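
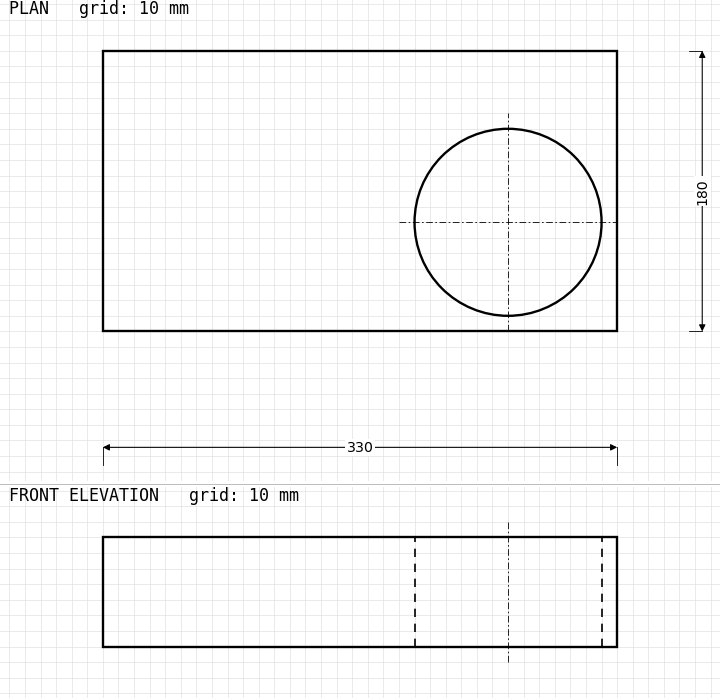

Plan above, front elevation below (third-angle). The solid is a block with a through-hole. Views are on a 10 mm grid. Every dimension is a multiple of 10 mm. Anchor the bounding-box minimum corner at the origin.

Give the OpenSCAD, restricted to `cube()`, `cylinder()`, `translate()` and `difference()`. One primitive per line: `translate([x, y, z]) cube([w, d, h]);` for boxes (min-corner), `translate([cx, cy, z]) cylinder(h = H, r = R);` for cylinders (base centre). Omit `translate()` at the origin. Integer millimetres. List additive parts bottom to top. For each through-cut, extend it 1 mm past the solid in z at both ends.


difference() {
  cube([330, 180, 70]);
  translate([260, 70, -1]) cylinder(h = 72, r = 60);
}


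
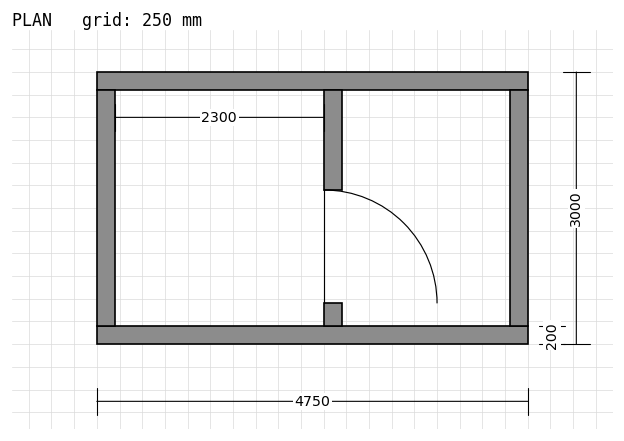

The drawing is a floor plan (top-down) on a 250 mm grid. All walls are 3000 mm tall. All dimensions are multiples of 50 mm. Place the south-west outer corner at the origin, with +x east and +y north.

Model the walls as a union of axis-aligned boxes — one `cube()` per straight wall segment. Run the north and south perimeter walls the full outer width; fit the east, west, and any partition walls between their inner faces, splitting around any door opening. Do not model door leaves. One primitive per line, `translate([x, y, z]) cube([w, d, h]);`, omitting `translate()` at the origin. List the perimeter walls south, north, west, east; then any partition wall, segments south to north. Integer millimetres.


cube([4750, 200, 3000]);
translate([0, 2800, 0]) cube([4750, 200, 3000]);
translate([0, 200, 0]) cube([200, 2600, 3000]);
translate([4550, 200, 0]) cube([200, 2600, 3000]);
translate([2500, 200, 0]) cube([200, 250, 3000]);
translate([2500, 1700, 0]) cube([200, 1100, 3000]);


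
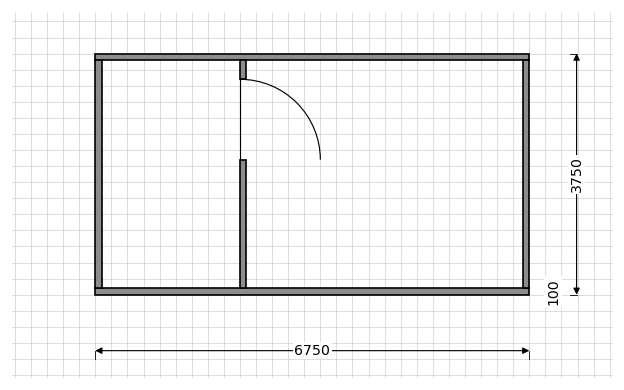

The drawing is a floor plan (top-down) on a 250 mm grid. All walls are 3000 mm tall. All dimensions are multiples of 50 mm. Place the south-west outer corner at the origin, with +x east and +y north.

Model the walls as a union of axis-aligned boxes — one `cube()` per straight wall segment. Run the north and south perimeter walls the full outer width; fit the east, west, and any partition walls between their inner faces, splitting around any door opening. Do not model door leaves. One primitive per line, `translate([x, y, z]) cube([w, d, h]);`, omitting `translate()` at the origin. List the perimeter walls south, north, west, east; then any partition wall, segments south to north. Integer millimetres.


cube([6750, 100, 3000]);
translate([0, 3650, 0]) cube([6750, 100, 3000]);
translate([0, 100, 0]) cube([100, 3550, 3000]);
translate([6650, 100, 0]) cube([100, 3550, 3000]);
translate([2250, 100, 0]) cube([100, 2000, 3000]);
translate([2250, 3350, 0]) cube([100, 300, 3000]);


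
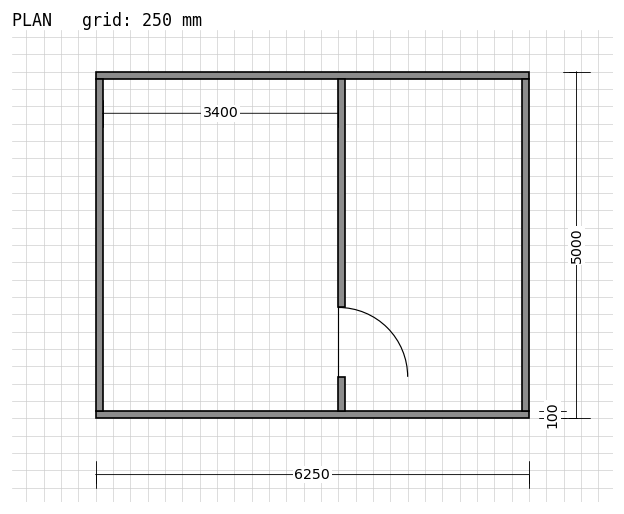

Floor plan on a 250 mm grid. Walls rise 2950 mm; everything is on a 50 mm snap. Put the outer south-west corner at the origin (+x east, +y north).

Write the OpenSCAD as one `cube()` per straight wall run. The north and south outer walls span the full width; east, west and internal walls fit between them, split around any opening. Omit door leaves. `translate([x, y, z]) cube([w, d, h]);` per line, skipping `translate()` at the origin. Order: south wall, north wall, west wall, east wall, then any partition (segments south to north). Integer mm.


cube([6250, 100, 2950]);
translate([0, 4900, 0]) cube([6250, 100, 2950]);
translate([0, 100, 0]) cube([100, 4800, 2950]);
translate([6150, 100, 0]) cube([100, 4800, 2950]);
translate([3500, 100, 0]) cube([100, 500, 2950]);
translate([3500, 1600, 0]) cube([100, 3300, 2950]);


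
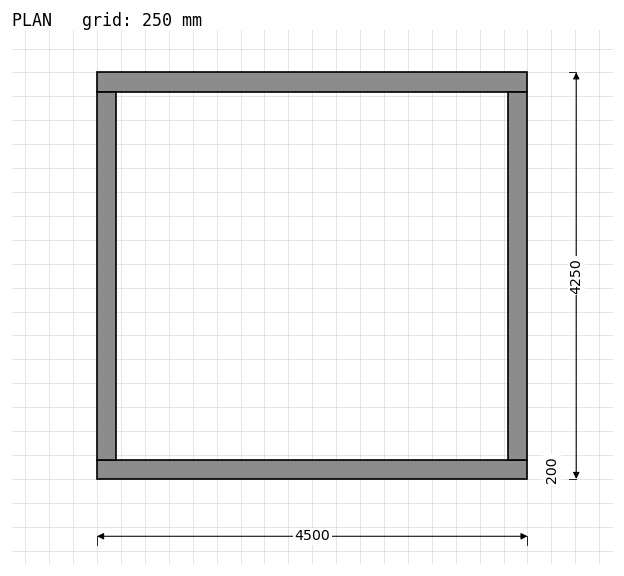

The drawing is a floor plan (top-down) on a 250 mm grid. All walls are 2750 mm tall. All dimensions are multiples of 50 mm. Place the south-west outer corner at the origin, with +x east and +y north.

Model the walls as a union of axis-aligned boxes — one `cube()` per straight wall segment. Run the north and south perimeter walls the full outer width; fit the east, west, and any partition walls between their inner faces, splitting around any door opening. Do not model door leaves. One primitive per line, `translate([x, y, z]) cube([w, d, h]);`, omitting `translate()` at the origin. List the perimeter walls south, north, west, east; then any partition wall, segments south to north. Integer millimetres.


cube([4500, 200, 2750]);
translate([0, 4050, 0]) cube([4500, 200, 2750]);
translate([0, 200, 0]) cube([200, 3850, 2750]);
translate([4300, 200, 0]) cube([200, 3850, 2750]);


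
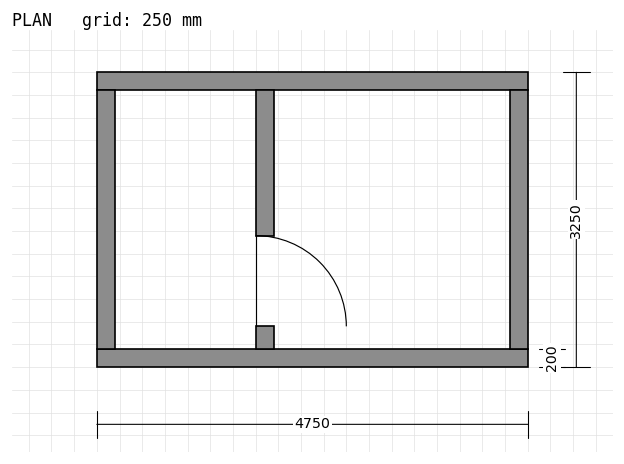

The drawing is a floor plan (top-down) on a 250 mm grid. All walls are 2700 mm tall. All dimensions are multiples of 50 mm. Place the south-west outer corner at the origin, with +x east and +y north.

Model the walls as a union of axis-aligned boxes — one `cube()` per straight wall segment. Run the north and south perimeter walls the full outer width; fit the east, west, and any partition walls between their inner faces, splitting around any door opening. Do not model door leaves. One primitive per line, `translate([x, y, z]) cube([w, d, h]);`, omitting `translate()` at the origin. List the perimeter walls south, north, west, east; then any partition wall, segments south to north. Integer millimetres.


cube([4750, 200, 2700]);
translate([0, 3050, 0]) cube([4750, 200, 2700]);
translate([0, 200, 0]) cube([200, 2850, 2700]);
translate([4550, 200, 0]) cube([200, 2850, 2700]);
translate([1750, 200, 0]) cube([200, 250, 2700]);
translate([1750, 1450, 0]) cube([200, 1600, 2700]);


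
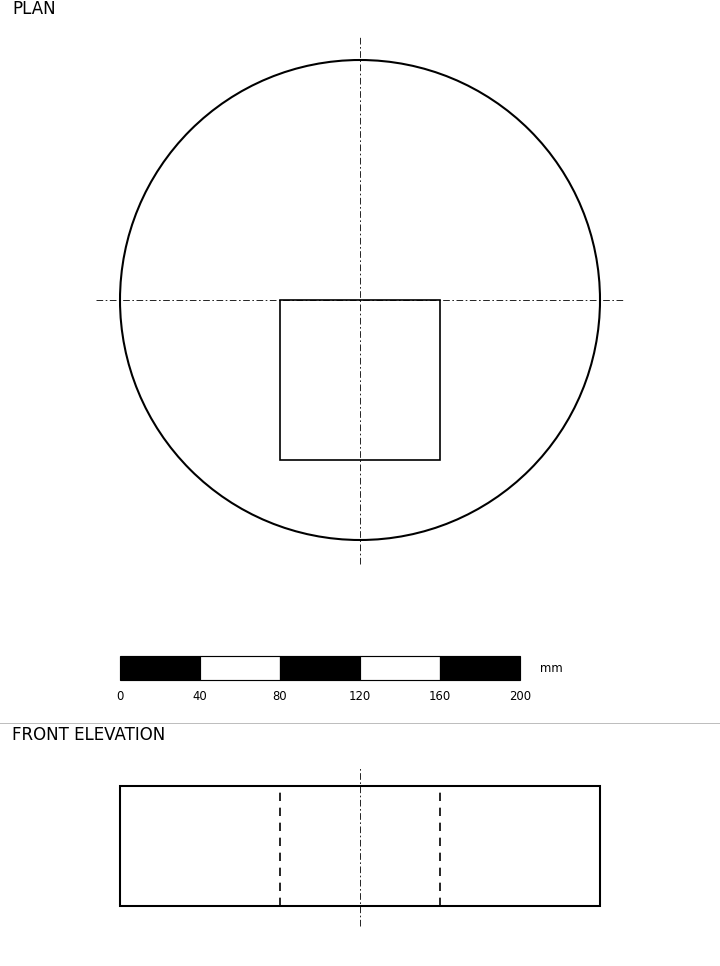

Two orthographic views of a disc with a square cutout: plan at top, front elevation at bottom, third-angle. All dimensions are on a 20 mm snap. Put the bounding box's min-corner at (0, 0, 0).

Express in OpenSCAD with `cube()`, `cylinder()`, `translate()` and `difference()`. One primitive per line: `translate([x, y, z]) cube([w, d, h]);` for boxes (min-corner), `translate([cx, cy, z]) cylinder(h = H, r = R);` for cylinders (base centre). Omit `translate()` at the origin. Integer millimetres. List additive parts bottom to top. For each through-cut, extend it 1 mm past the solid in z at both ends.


difference() {
  translate([120, 120, 0]) cylinder(h = 60, r = 120);
  translate([80, 40, -1]) cube([80, 80, 62]);
}


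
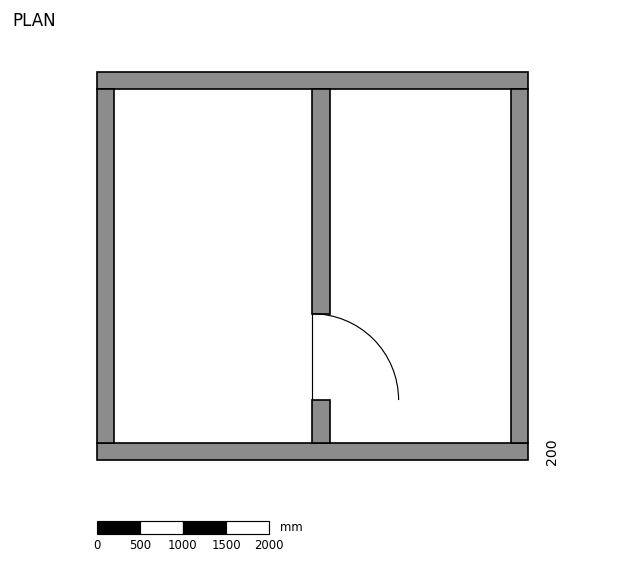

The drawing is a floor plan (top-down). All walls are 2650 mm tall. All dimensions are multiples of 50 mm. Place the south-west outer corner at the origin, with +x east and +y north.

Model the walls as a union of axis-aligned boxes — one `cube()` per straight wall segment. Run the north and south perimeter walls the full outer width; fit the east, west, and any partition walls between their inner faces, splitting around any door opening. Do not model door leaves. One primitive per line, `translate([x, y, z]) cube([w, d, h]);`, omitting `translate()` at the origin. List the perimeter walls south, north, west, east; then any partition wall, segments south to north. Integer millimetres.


cube([5000, 200, 2650]);
translate([0, 4300, 0]) cube([5000, 200, 2650]);
translate([0, 200, 0]) cube([200, 4100, 2650]);
translate([4800, 200, 0]) cube([200, 4100, 2650]);
translate([2500, 200, 0]) cube([200, 500, 2650]);
translate([2500, 1700, 0]) cube([200, 2600, 2650]);


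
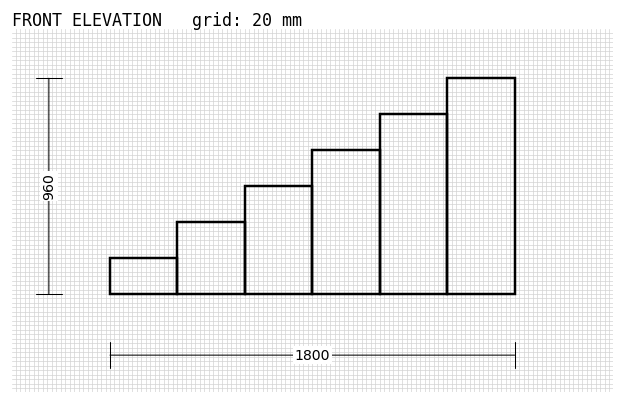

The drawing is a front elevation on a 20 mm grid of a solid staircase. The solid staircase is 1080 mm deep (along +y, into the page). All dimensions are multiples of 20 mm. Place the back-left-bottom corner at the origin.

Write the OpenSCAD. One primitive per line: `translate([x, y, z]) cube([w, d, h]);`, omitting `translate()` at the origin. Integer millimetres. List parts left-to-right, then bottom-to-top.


cube([300, 1080, 160]);
translate([300, 0, 0]) cube([300, 1080, 320]);
translate([600, 0, 0]) cube([300, 1080, 480]);
translate([900, 0, 0]) cube([300, 1080, 640]);
translate([1200, 0, 0]) cube([300, 1080, 800]);
translate([1500, 0, 0]) cube([300, 1080, 960]);


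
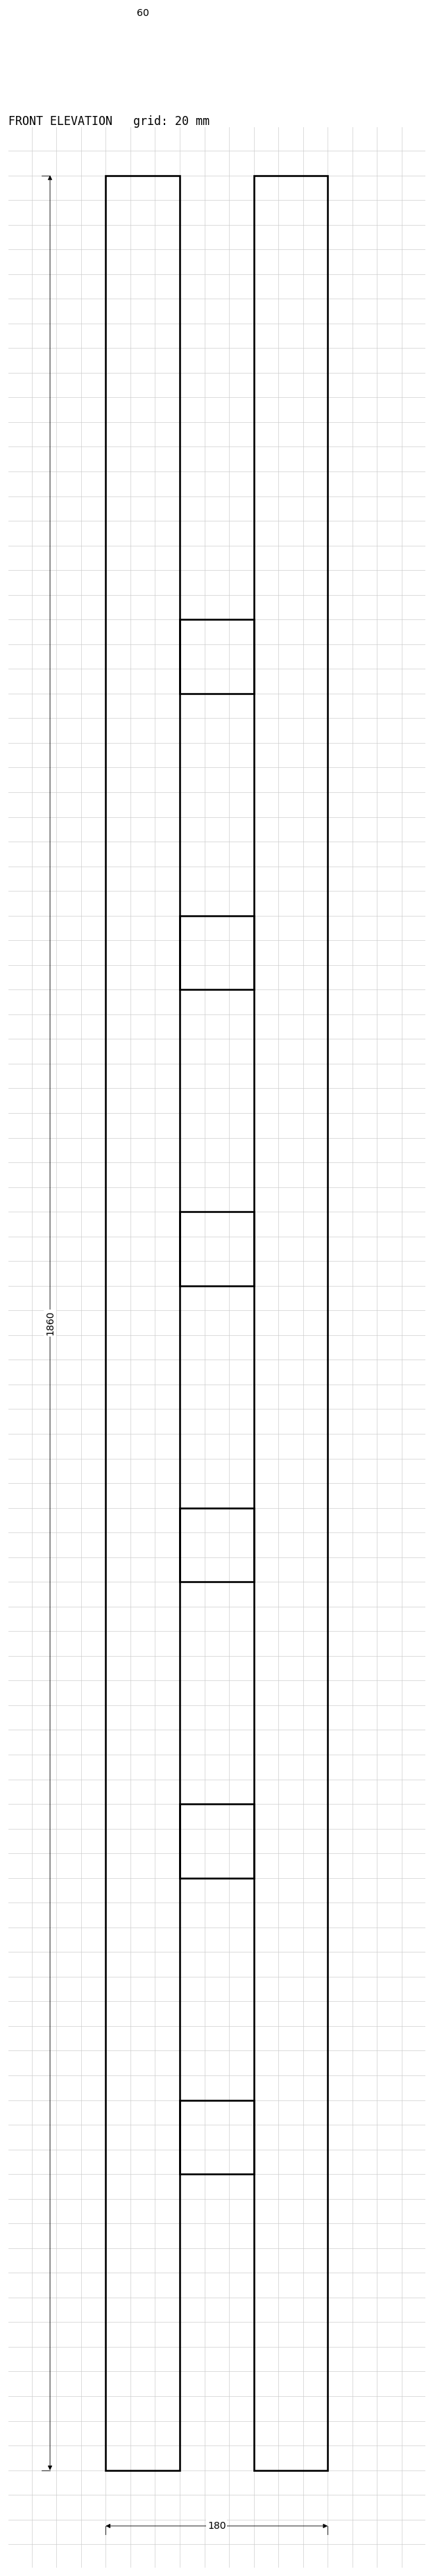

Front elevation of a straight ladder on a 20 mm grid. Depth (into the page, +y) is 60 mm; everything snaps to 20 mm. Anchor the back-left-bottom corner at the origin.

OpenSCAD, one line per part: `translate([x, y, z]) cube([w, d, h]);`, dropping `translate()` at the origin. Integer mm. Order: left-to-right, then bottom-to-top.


cube([60, 60, 1860]);
translate([60, 0, 240]) cube([60, 60, 60]);
translate([60, 0, 480]) cube([60, 60, 60]);
translate([60, 0, 720]) cube([60, 60, 60]);
translate([60, 0, 960]) cube([60, 60, 60]);
translate([60, 0, 1200]) cube([60, 60, 60]);
translate([60, 0, 1440]) cube([60, 60, 60]);
translate([120, 0, 0]) cube([60, 60, 1860]);


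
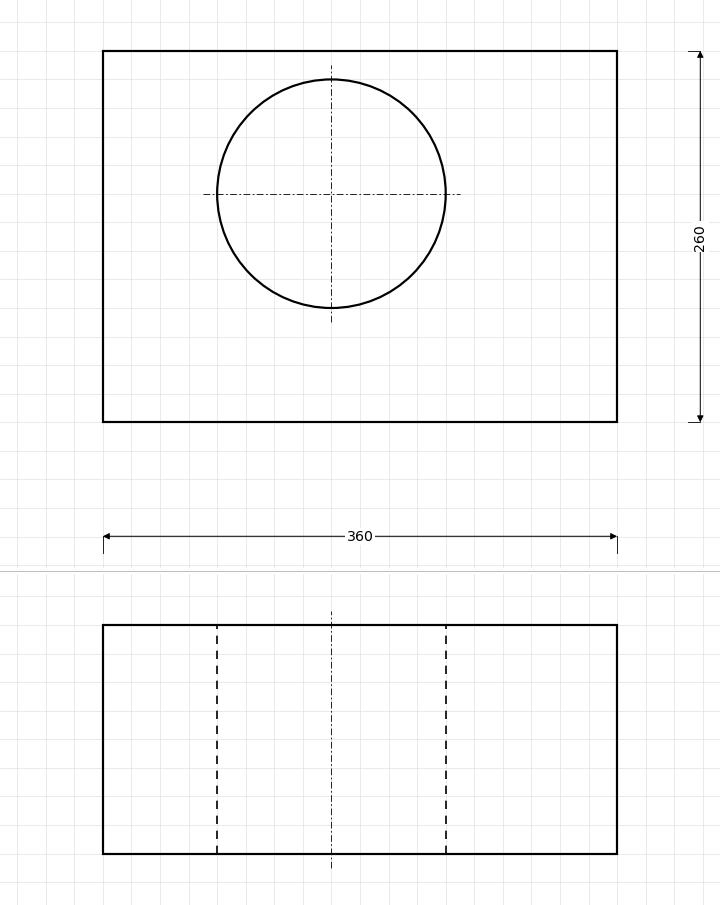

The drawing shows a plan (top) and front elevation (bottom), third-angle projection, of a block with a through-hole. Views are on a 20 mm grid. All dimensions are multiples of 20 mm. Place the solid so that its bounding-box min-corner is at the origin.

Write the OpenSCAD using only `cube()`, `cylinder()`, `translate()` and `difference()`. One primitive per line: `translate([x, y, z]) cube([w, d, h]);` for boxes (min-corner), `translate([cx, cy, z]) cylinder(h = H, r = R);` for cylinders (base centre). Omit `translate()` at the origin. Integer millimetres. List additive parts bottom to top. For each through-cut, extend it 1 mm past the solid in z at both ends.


difference() {
  cube([360, 260, 160]);
  translate([160, 160, -1]) cylinder(h = 162, r = 80);
}


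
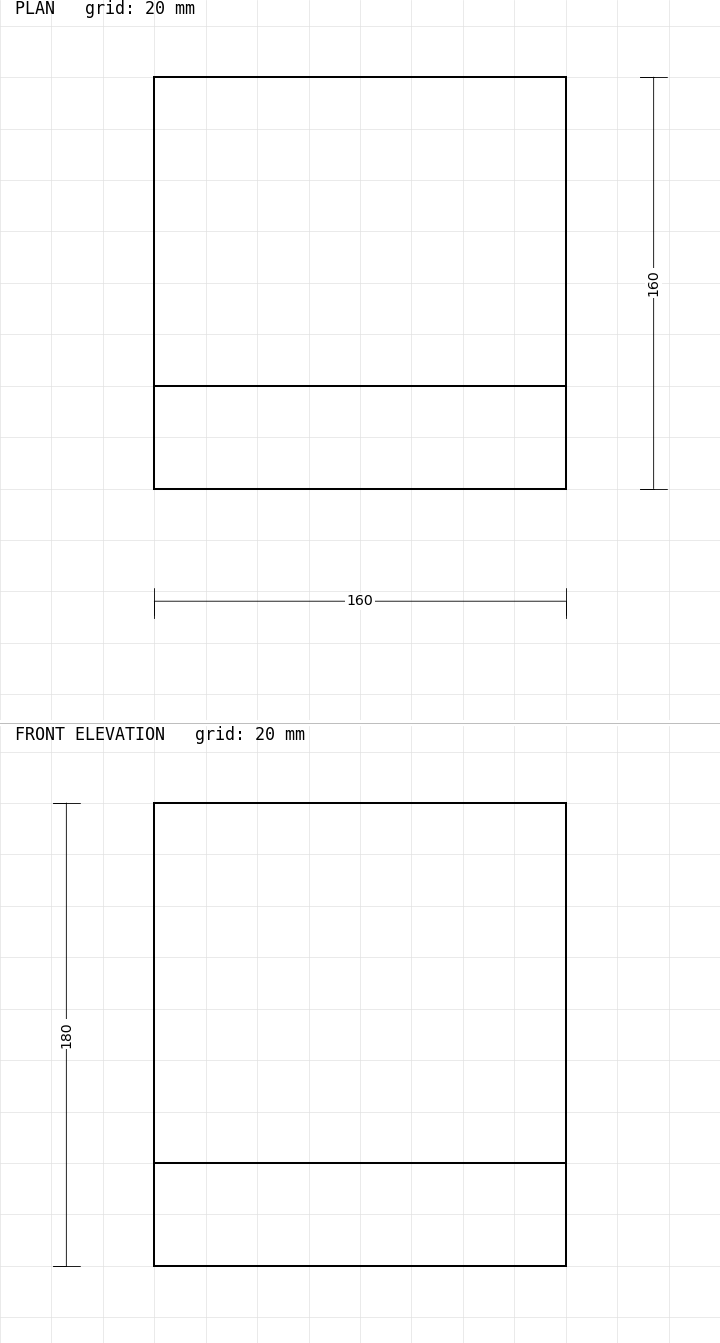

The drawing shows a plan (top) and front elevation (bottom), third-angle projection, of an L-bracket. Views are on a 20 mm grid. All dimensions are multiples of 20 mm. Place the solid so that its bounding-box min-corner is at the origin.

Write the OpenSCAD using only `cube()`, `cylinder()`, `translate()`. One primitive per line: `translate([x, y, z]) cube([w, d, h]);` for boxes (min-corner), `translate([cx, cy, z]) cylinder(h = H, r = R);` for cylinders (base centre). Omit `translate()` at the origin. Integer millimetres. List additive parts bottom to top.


cube([160, 160, 40]);
translate([0, 0, 40]) cube([160, 40, 140]);


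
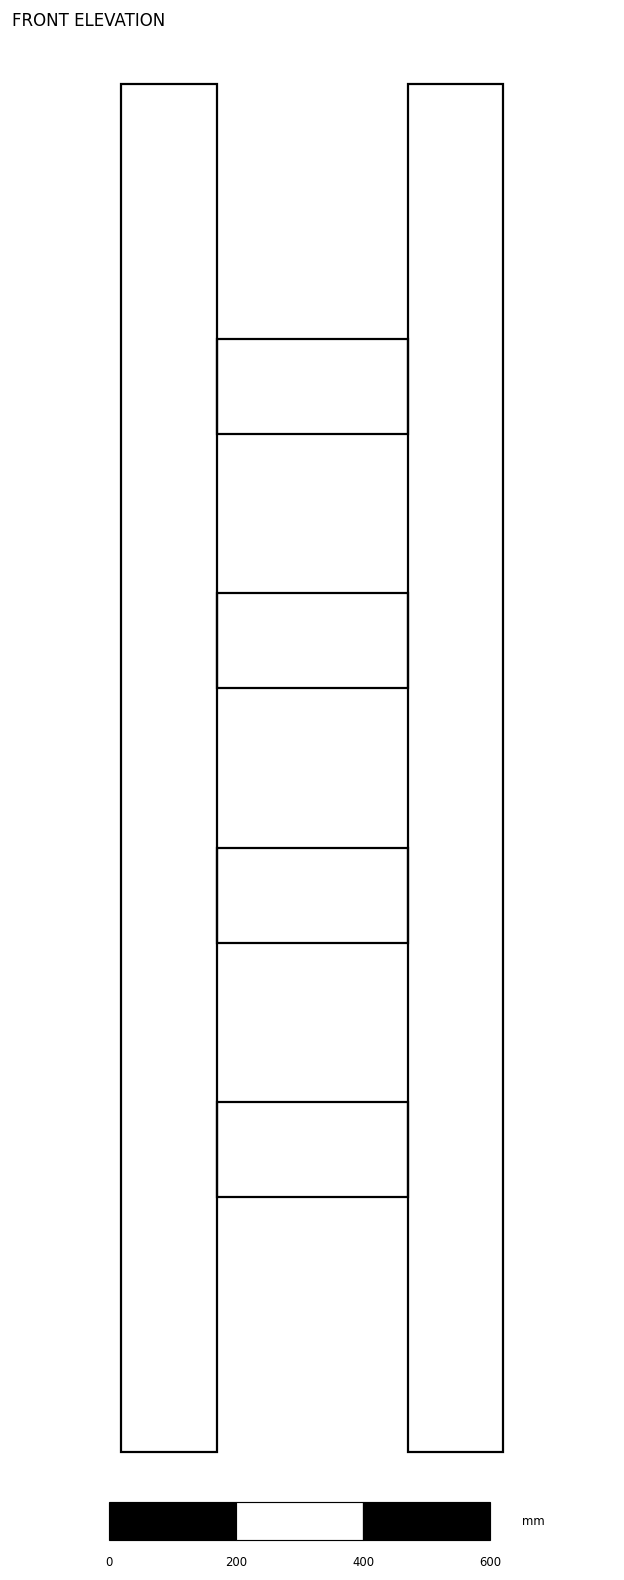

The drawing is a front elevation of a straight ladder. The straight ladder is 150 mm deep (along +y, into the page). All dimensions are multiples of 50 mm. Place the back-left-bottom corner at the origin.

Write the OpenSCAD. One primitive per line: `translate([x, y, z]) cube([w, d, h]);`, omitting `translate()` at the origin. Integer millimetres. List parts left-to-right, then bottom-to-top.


cube([150, 150, 2150]);
translate([150, 0, 400]) cube([300, 150, 150]);
translate([150, 0, 800]) cube([300, 150, 150]);
translate([150, 0, 1200]) cube([300, 150, 150]);
translate([150, 0, 1600]) cube([300, 150, 150]);
translate([450, 0, 0]) cube([150, 150, 2150]);


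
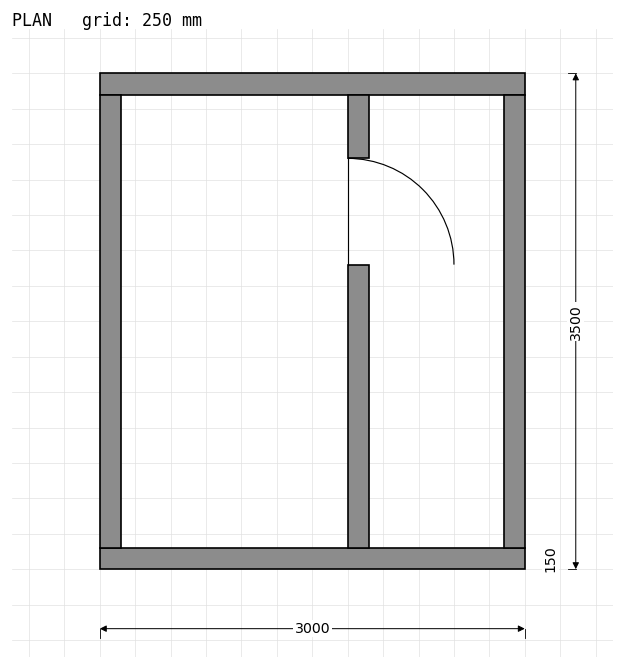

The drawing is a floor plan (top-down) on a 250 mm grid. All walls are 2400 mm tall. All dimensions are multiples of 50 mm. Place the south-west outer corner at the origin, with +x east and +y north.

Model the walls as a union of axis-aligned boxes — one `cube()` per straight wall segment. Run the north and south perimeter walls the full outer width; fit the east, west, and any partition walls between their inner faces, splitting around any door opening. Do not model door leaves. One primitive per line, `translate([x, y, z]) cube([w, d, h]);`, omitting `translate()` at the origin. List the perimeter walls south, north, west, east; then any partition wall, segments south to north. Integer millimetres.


cube([3000, 150, 2400]);
translate([0, 3350, 0]) cube([3000, 150, 2400]);
translate([0, 150, 0]) cube([150, 3200, 2400]);
translate([2850, 150, 0]) cube([150, 3200, 2400]);
translate([1750, 150, 0]) cube([150, 2000, 2400]);
translate([1750, 2900, 0]) cube([150, 450, 2400]);


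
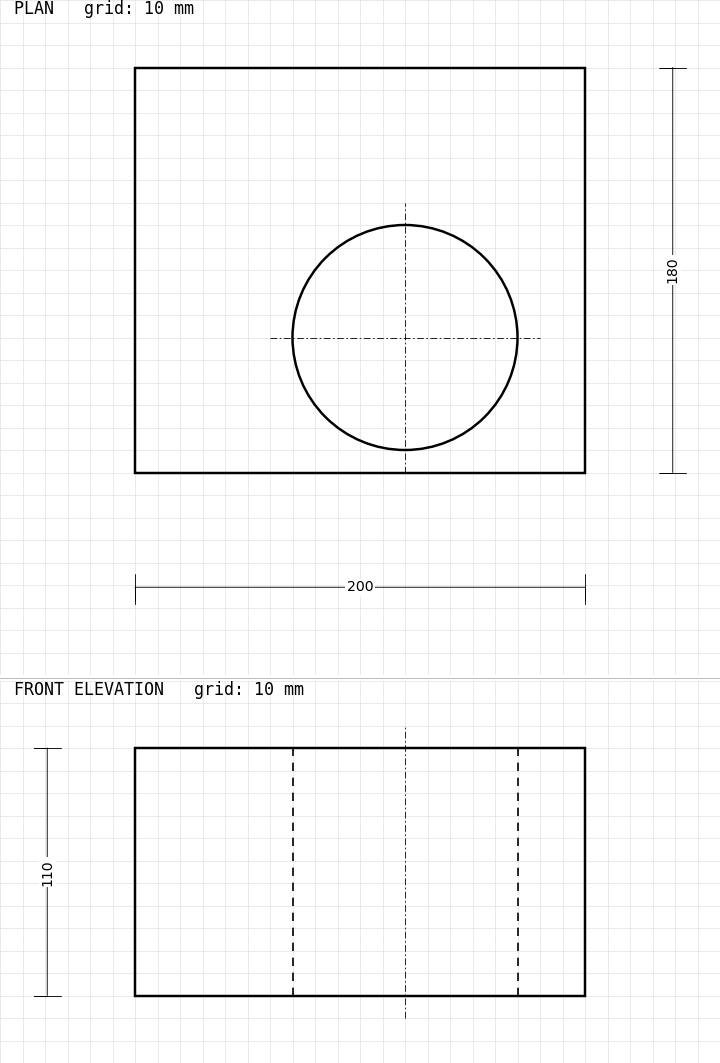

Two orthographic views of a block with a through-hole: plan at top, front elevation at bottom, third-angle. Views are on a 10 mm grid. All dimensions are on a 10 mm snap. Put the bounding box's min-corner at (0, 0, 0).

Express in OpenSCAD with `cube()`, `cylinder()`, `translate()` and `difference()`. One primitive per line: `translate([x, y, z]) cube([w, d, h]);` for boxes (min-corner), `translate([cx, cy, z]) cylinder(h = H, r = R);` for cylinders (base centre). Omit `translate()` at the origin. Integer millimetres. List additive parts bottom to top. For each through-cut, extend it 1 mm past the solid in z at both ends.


difference() {
  cube([200, 180, 110]);
  translate([120, 60, -1]) cylinder(h = 112, r = 50);
}


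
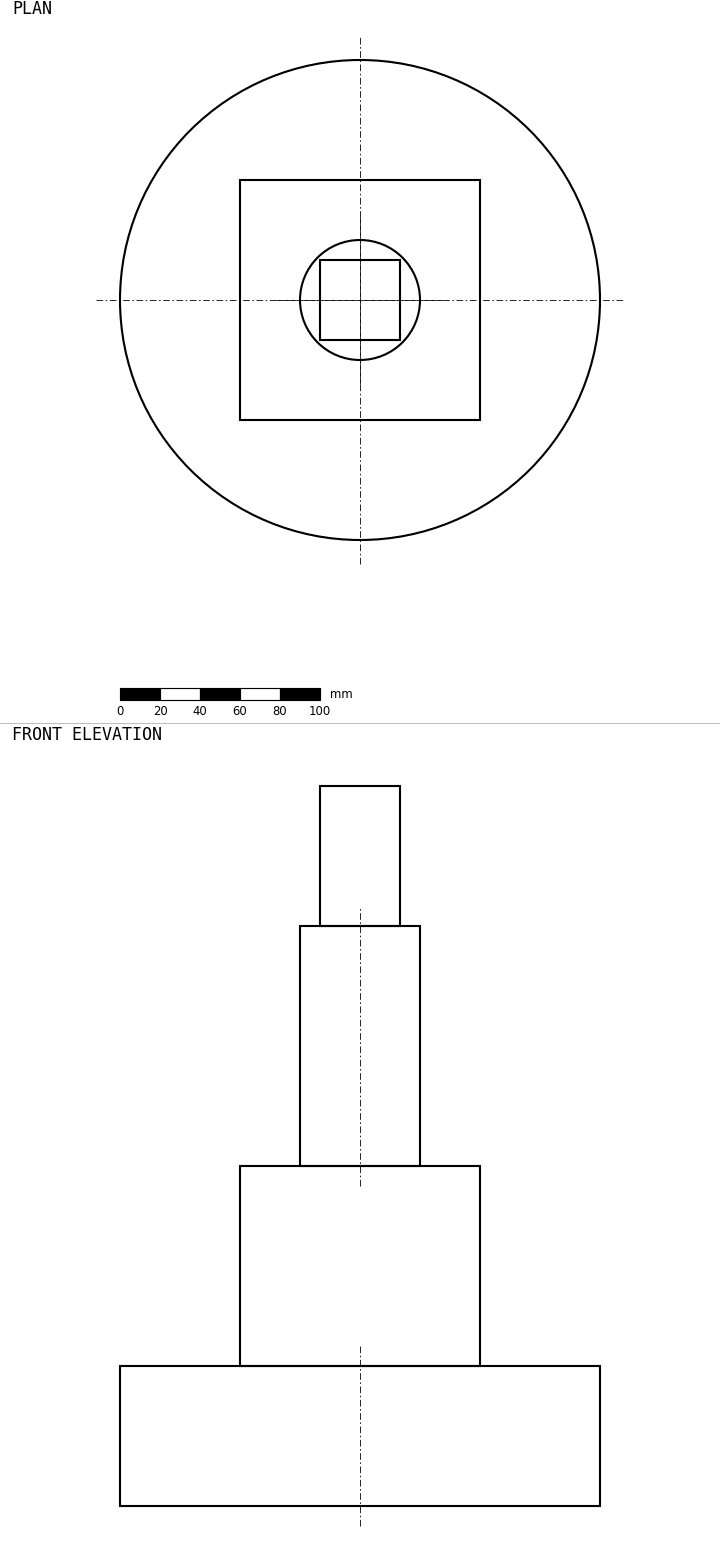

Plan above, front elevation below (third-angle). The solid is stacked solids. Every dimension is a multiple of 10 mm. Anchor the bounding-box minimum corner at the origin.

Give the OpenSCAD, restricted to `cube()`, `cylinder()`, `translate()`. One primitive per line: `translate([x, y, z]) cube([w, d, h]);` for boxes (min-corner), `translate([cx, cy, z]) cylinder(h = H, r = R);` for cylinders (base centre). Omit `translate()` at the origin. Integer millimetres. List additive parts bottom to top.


translate([120, 120, 0]) cylinder(h = 70, r = 120);
translate([60, 60, 70]) cube([120, 120, 100]);
translate([120, 120, 170]) cylinder(h = 120, r = 30);
translate([100, 100, 290]) cube([40, 40, 70]);


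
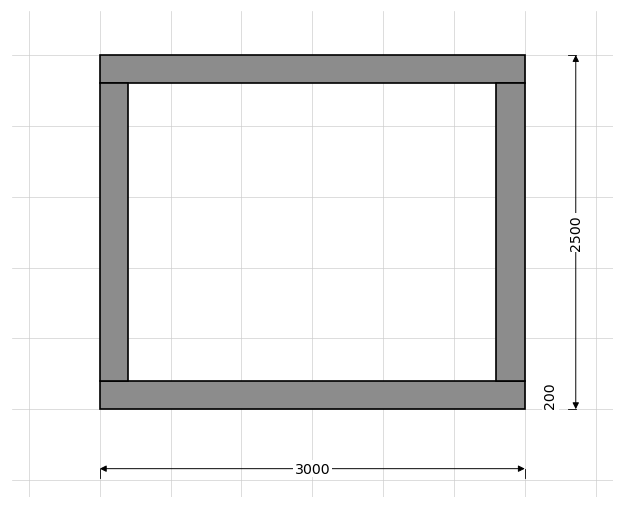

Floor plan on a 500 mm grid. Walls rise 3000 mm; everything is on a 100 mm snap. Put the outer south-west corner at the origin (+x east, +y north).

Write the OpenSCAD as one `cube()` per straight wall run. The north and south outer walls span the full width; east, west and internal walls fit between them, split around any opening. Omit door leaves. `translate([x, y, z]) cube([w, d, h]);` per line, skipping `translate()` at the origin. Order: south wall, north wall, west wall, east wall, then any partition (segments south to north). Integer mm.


cube([3000, 200, 3000]);
translate([0, 2300, 0]) cube([3000, 200, 3000]);
translate([0, 200, 0]) cube([200, 2100, 3000]);
translate([2800, 200, 0]) cube([200, 2100, 3000]);


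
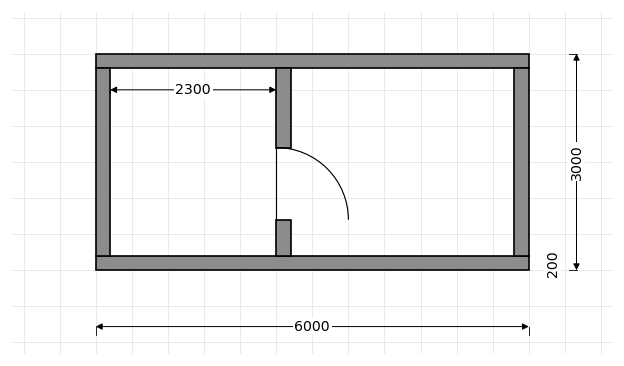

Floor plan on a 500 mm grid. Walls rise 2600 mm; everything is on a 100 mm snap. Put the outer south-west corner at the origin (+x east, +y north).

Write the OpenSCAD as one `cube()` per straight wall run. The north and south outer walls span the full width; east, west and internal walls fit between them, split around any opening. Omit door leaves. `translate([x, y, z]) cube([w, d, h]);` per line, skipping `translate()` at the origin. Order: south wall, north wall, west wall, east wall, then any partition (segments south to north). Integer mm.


cube([6000, 200, 2600]);
translate([0, 2800, 0]) cube([6000, 200, 2600]);
translate([0, 200, 0]) cube([200, 2600, 2600]);
translate([5800, 200, 0]) cube([200, 2600, 2600]);
translate([2500, 200, 0]) cube([200, 500, 2600]);
translate([2500, 1700, 0]) cube([200, 1100, 2600]);


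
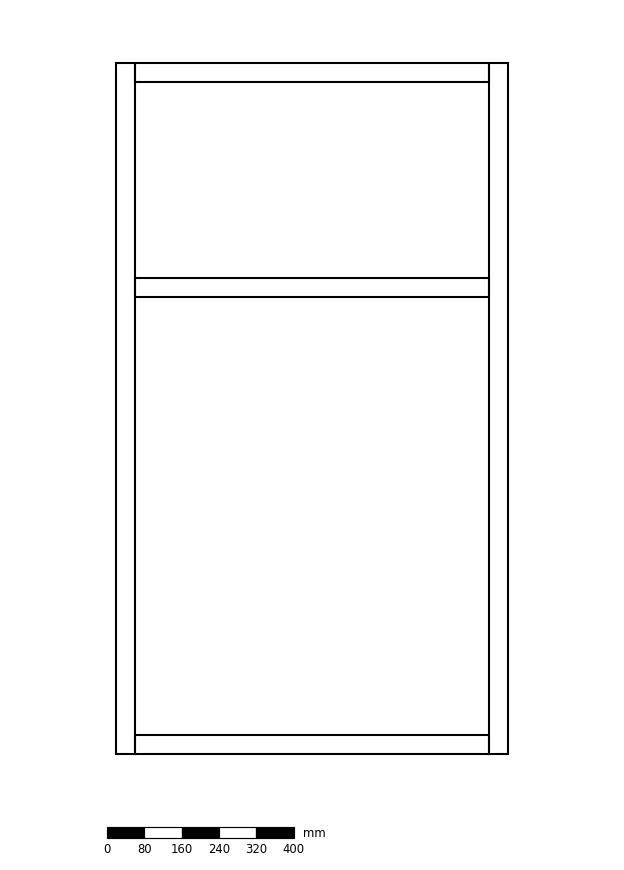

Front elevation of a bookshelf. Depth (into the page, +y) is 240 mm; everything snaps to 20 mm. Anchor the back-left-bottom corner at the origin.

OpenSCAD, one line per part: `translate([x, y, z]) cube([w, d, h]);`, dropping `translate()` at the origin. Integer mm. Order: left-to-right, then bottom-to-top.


cube([40, 240, 1480]);
translate([40, 0, 0]) cube([760, 240, 40]);
translate([40, 0, 980]) cube([760, 240, 40]);
translate([40, 0, 1440]) cube([760, 240, 40]);
translate([800, 0, 0]) cube([40, 240, 1480]);


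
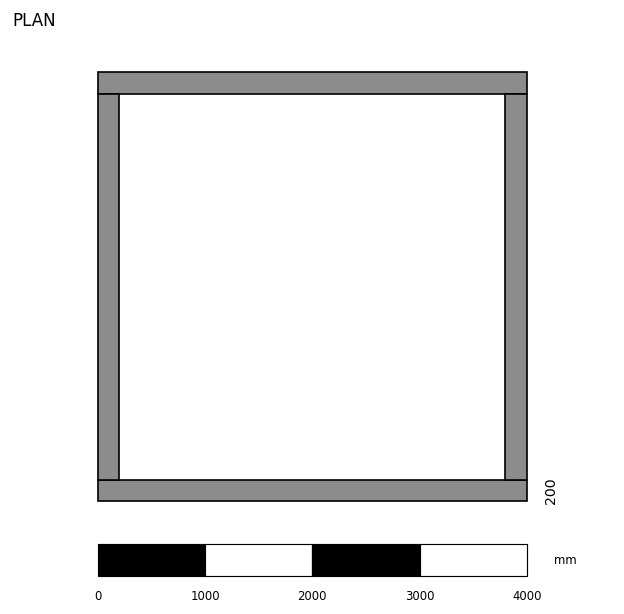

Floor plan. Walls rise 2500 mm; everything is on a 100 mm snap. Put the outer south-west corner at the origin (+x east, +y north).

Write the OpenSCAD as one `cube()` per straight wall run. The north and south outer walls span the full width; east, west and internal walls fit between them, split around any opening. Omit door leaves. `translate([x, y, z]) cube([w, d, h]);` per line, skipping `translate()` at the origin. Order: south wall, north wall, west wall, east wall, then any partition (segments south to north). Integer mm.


cube([4000, 200, 2500]);
translate([0, 3800, 0]) cube([4000, 200, 2500]);
translate([0, 200, 0]) cube([200, 3600, 2500]);
translate([3800, 200, 0]) cube([200, 3600, 2500]);


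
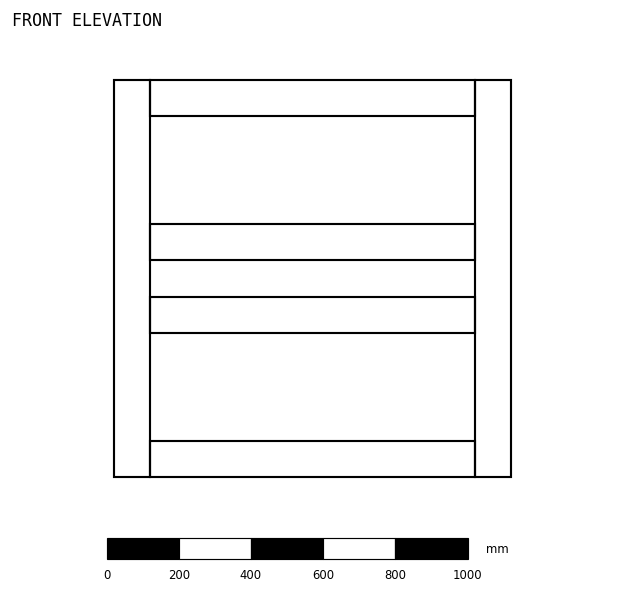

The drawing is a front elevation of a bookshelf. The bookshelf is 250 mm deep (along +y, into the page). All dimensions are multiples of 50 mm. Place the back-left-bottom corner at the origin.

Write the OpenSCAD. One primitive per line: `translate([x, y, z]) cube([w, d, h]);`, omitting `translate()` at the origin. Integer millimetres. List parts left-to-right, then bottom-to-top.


cube([100, 250, 1100]);
translate([100, 0, 0]) cube([900, 250, 100]);
translate([100, 0, 400]) cube([900, 250, 100]);
translate([100, 0, 600]) cube([900, 250, 100]);
translate([100, 0, 1000]) cube([900, 250, 100]);
translate([1000, 0, 0]) cube([100, 250, 1100]);


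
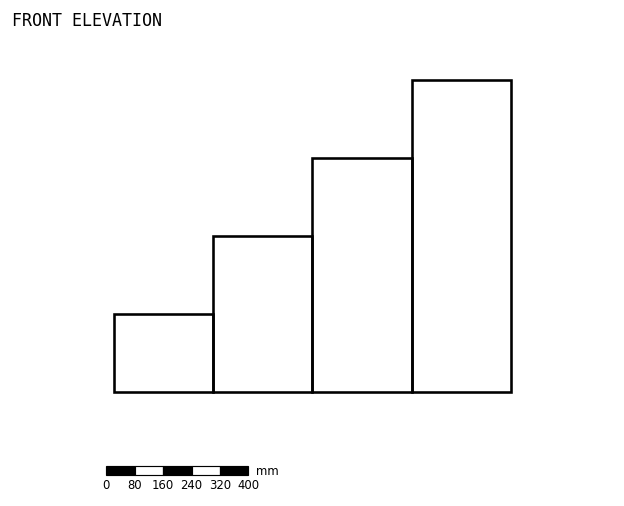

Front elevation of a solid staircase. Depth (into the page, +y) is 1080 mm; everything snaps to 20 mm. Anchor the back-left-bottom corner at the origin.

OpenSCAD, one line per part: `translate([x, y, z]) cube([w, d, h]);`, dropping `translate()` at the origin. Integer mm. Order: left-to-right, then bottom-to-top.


cube([280, 1080, 220]);
translate([280, 0, 0]) cube([280, 1080, 440]);
translate([560, 0, 0]) cube([280, 1080, 660]);
translate([840, 0, 0]) cube([280, 1080, 880]);


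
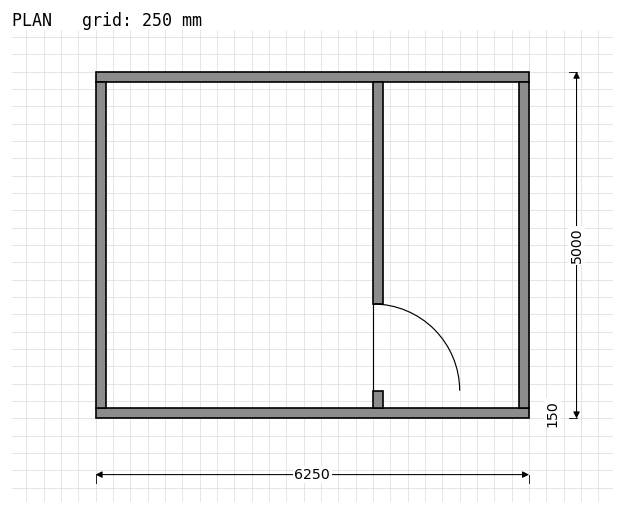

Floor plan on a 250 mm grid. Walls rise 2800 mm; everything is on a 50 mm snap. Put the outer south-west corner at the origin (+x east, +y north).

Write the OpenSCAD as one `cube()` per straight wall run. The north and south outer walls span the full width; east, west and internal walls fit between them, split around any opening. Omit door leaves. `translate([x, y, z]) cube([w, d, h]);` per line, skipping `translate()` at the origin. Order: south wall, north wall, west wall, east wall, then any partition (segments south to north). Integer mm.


cube([6250, 150, 2800]);
translate([0, 4850, 0]) cube([6250, 150, 2800]);
translate([0, 150, 0]) cube([150, 4700, 2800]);
translate([6100, 150, 0]) cube([150, 4700, 2800]);
translate([4000, 150, 0]) cube([150, 250, 2800]);
translate([4000, 1650, 0]) cube([150, 3200, 2800]);


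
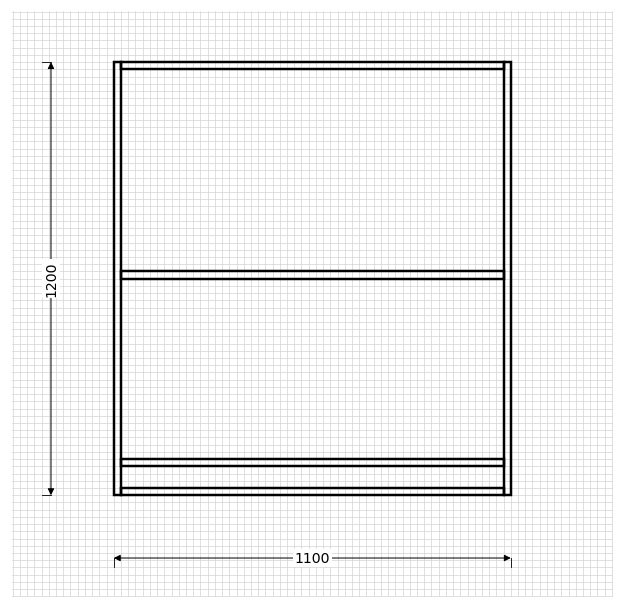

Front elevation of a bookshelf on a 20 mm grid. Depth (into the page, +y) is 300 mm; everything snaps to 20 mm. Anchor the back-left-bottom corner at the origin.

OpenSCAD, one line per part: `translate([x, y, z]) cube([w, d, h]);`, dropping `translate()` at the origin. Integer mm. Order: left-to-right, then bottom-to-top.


cube([20, 300, 1200]);
translate([20, 0, 0]) cube([1060, 300, 20]);
translate([20, 0, 80]) cube([1060, 300, 20]);
translate([20, 0, 600]) cube([1060, 300, 20]);
translate([20, 0, 1180]) cube([1060, 300, 20]);
translate([1080, 0, 0]) cube([20, 300, 1200]);


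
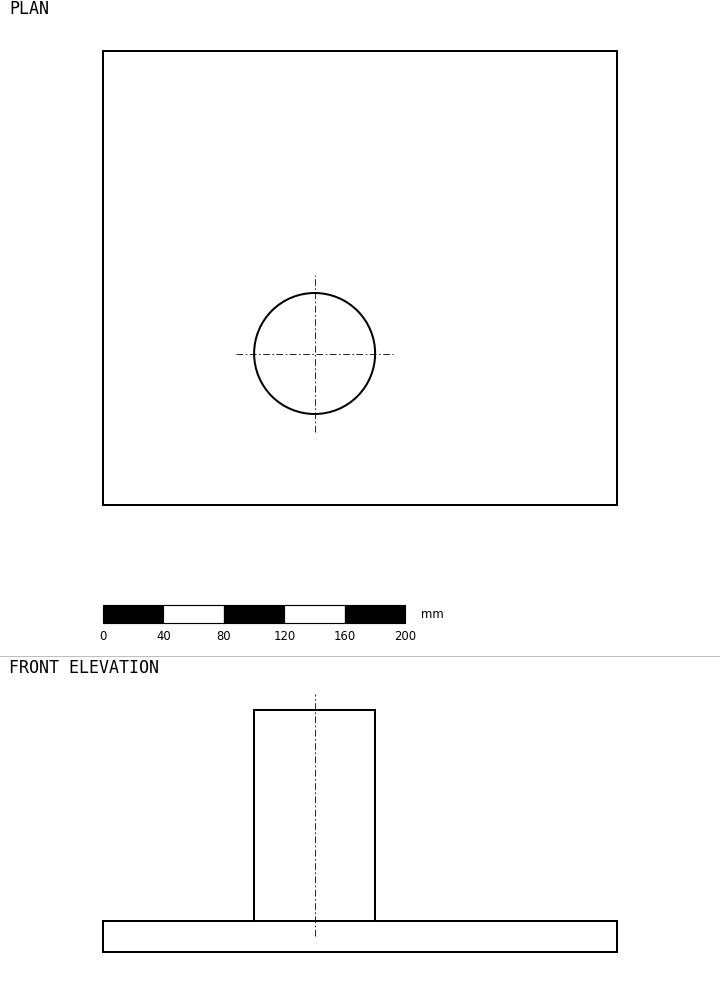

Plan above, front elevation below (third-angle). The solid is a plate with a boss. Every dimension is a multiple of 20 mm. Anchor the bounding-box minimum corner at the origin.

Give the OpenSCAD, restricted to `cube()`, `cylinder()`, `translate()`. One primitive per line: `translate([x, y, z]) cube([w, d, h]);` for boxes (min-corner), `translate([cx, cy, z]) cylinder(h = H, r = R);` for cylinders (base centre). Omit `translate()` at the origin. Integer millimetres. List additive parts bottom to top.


cube([340, 300, 20]);
translate([140, 100, 20]) cylinder(h = 140, r = 40);


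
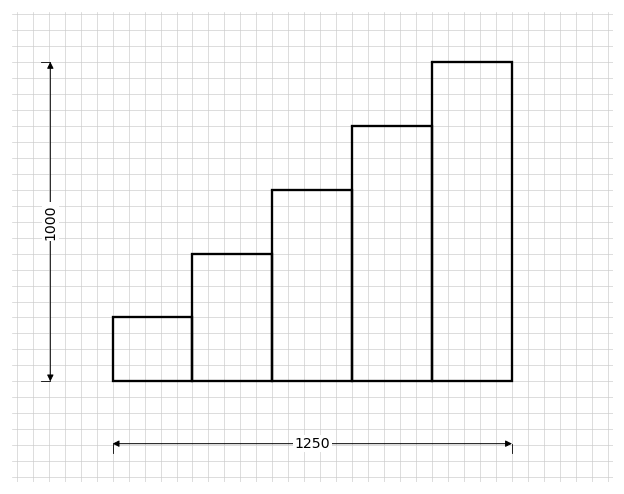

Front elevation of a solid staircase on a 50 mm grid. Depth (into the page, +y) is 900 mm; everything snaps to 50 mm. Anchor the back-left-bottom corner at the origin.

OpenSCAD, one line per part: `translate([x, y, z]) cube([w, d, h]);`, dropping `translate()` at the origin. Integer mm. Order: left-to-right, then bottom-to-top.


cube([250, 900, 200]);
translate([250, 0, 0]) cube([250, 900, 400]);
translate([500, 0, 0]) cube([250, 900, 600]);
translate([750, 0, 0]) cube([250, 900, 800]);
translate([1000, 0, 0]) cube([250, 900, 1000]);


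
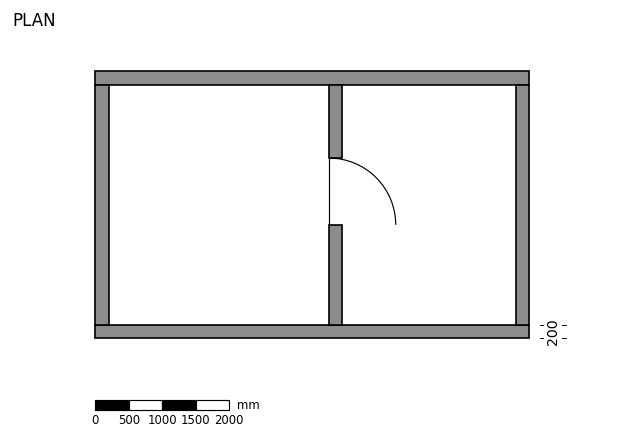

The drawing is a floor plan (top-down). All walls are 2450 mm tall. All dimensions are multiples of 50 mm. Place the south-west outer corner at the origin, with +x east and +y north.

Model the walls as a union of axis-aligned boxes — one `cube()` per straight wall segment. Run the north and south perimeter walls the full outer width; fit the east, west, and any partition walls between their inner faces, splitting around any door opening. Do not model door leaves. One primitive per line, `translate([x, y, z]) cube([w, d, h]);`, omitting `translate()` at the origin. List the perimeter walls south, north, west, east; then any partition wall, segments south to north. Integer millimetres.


cube([6500, 200, 2450]);
translate([0, 3800, 0]) cube([6500, 200, 2450]);
translate([0, 200, 0]) cube([200, 3600, 2450]);
translate([6300, 200, 0]) cube([200, 3600, 2450]);
translate([3500, 200, 0]) cube([200, 1500, 2450]);
translate([3500, 2700, 0]) cube([200, 1100, 2450]);


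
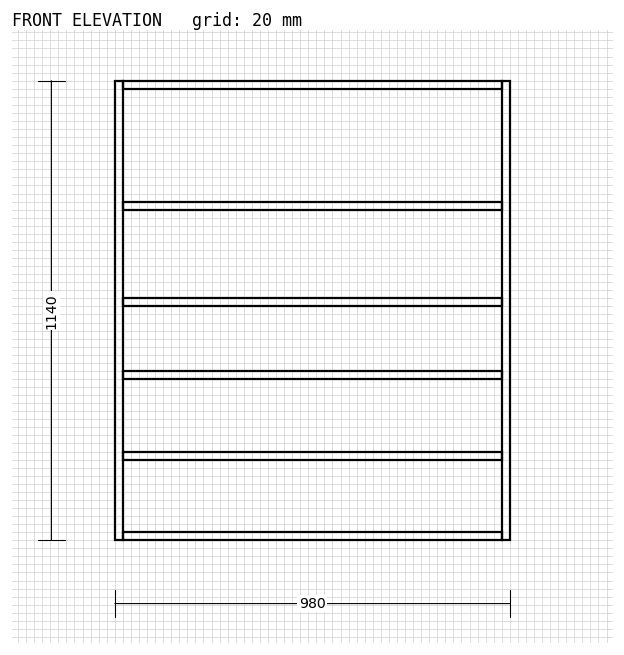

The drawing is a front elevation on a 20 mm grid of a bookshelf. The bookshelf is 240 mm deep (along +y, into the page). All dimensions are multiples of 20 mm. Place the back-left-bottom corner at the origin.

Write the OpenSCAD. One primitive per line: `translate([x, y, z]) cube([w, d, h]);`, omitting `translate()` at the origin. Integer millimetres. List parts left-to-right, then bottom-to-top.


cube([20, 240, 1140]);
translate([20, 0, 0]) cube([940, 240, 20]);
translate([20, 0, 200]) cube([940, 240, 20]);
translate([20, 0, 400]) cube([940, 240, 20]);
translate([20, 0, 580]) cube([940, 240, 20]);
translate([20, 0, 820]) cube([940, 240, 20]);
translate([20, 0, 1120]) cube([940, 240, 20]);
translate([960, 0, 0]) cube([20, 240, 1140]);


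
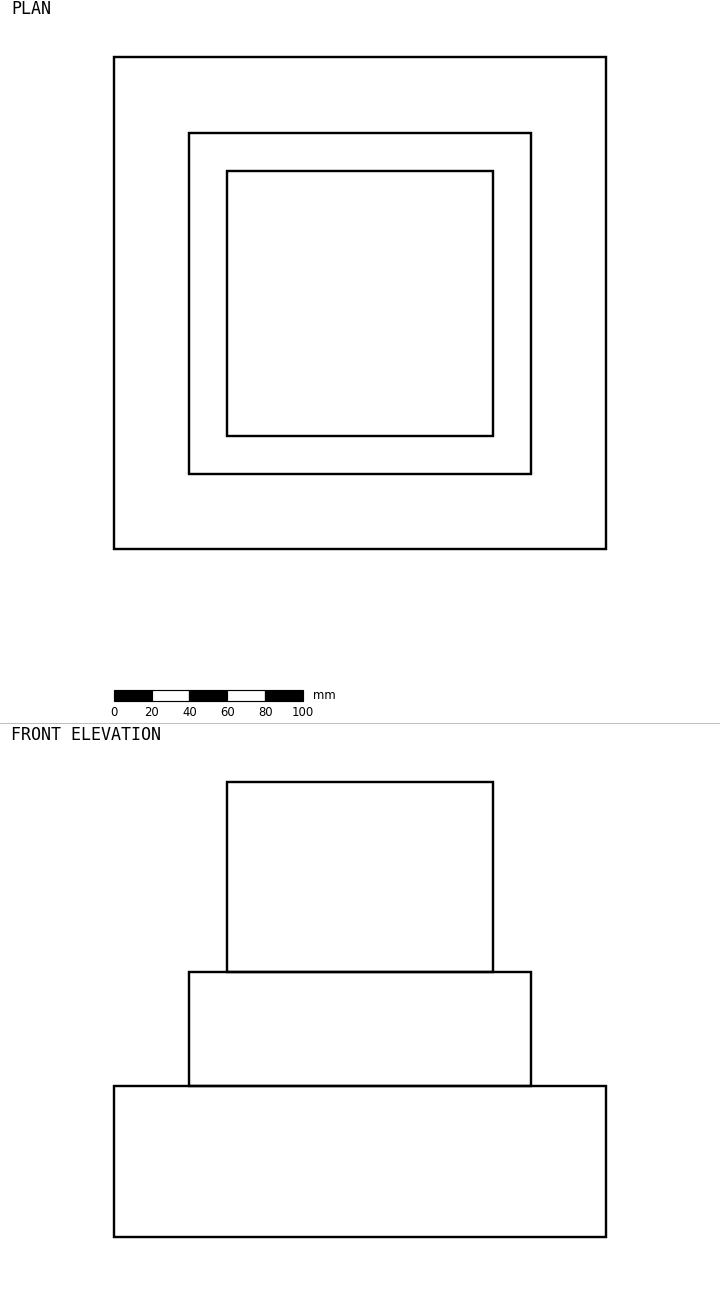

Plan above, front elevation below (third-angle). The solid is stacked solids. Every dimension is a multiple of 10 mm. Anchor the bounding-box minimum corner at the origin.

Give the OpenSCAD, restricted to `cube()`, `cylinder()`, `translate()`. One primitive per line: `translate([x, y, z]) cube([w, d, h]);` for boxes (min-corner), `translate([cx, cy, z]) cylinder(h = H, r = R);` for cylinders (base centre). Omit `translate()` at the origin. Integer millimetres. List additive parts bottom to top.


cube([260, 260, 80]);
translate([40, 40, 80]) cube([180, 180, 60]);
translate([60, 60, 140]) cube([140, 140, 100]);


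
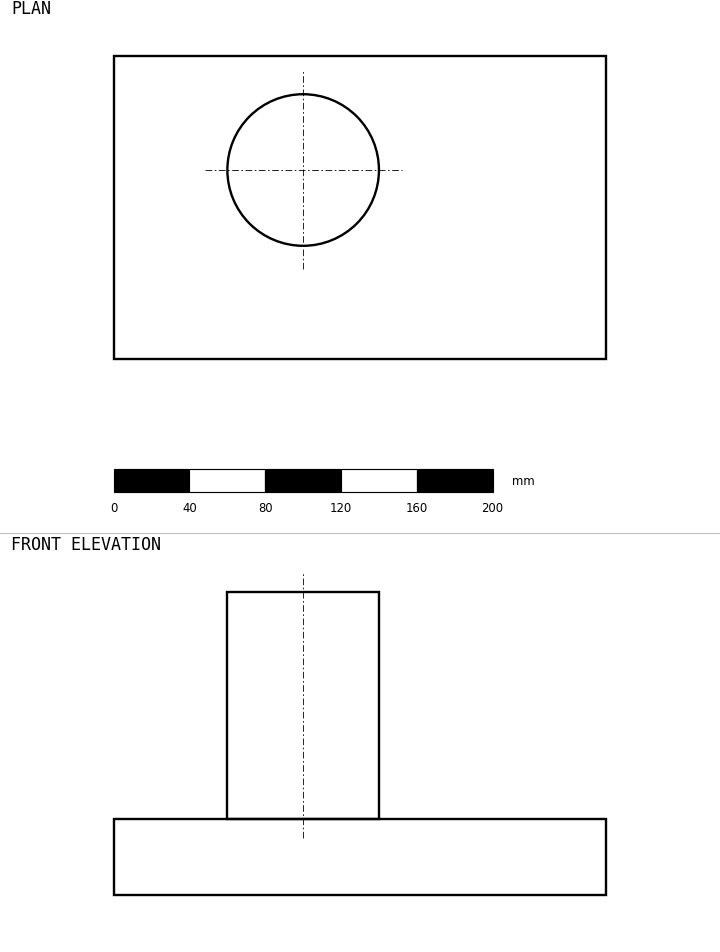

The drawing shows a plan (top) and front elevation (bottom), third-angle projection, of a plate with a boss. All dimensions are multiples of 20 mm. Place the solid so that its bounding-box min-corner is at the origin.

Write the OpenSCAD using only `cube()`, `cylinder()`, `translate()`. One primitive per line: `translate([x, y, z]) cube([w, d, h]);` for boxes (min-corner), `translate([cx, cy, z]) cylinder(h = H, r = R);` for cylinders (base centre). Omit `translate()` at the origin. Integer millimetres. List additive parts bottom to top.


cube([260, 160, 40]);
translate([100, 100, 40]) cylinder(h = 120, r = 40);


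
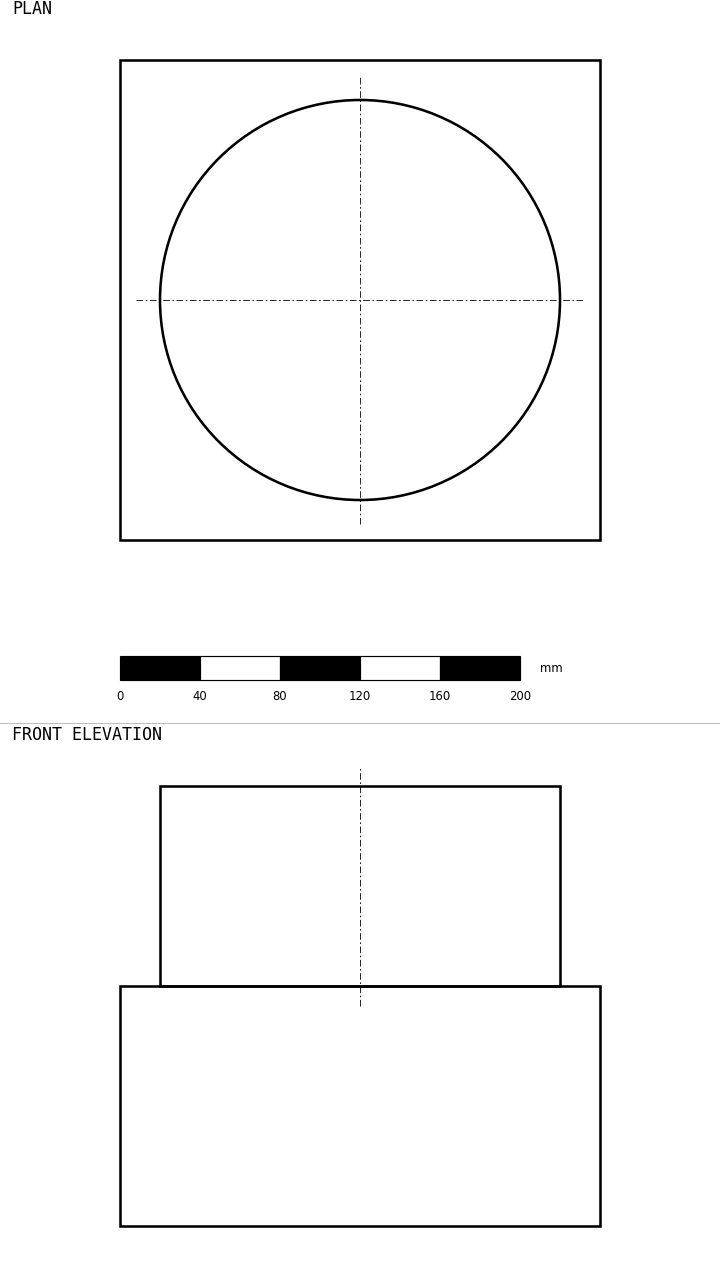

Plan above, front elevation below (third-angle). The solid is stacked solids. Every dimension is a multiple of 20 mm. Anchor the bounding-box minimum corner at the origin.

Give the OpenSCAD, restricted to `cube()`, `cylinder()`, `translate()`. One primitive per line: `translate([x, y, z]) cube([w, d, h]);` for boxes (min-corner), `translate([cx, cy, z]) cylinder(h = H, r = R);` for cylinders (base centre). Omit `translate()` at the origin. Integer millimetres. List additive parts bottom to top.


cube([240, 240, 120]);
translate([120, 120, 120]) cylinder(h = 100, r = 100);


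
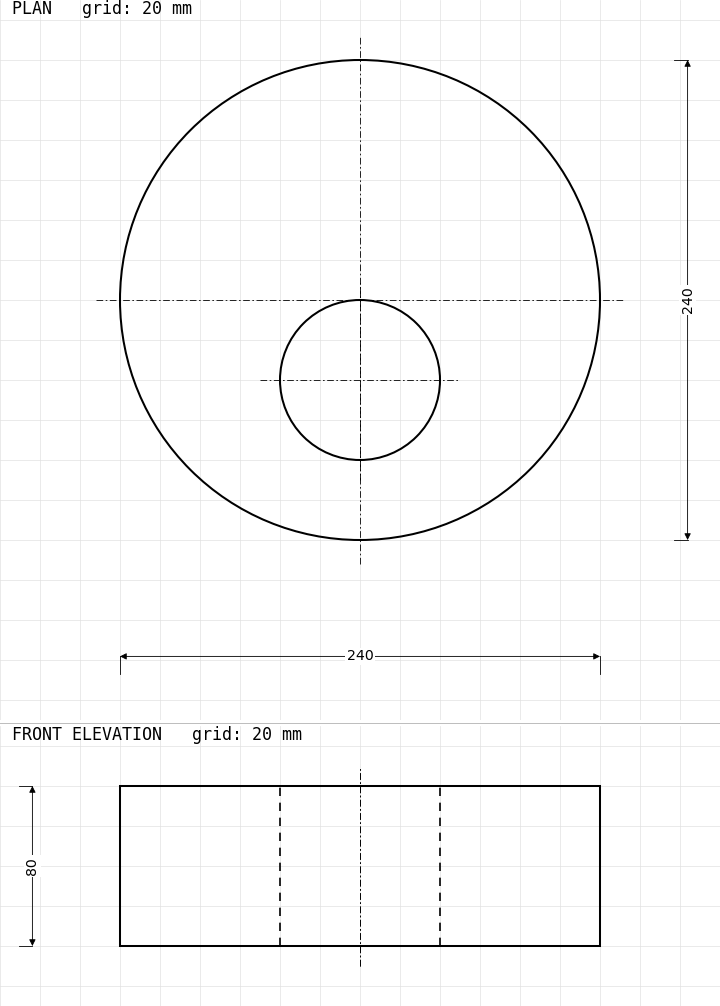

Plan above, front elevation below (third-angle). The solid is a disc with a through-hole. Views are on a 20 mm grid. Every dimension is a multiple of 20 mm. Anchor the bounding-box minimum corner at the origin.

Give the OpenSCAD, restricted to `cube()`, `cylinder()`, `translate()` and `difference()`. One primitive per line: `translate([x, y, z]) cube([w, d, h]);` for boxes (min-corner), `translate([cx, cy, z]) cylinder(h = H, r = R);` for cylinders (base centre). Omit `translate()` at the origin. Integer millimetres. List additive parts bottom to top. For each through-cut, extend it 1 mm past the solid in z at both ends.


difference() {
  translate([120, 120, 0]) cylinder(h = 80, r = 120);
  translate([120, 80, -1]) cylinder(h = 82, r = 40);
}


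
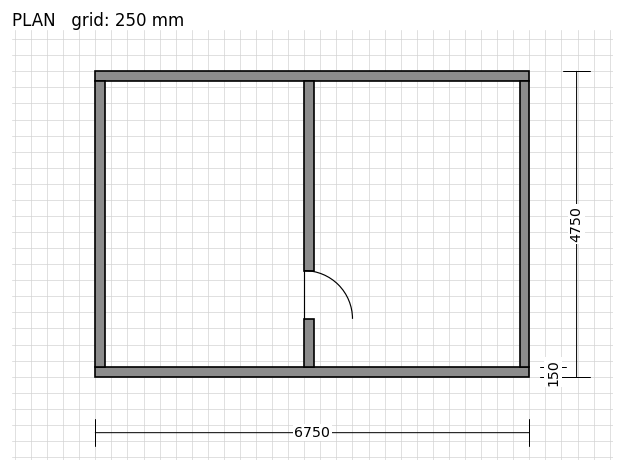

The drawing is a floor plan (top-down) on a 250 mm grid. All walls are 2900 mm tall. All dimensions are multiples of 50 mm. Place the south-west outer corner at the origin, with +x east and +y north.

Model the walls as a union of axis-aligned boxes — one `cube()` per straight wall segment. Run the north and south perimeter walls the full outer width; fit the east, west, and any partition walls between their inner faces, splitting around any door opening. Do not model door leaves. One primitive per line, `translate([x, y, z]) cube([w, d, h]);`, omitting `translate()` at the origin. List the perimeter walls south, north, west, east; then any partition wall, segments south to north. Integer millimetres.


cube([6750, 150, 2900]);
translate([0, 4600, 0]) cube([6750, 150, 2900]);
translate([0, 150, 0]) cube([150, 4450, 2900]);
translate([6600, 150, 0]) cube([150, 4450, 2900]);
translate([3250, 150, 0]) cube([150, 750, 2900]);
translate([3250, 1650, 0]) cube([150, 2950, 2900]);


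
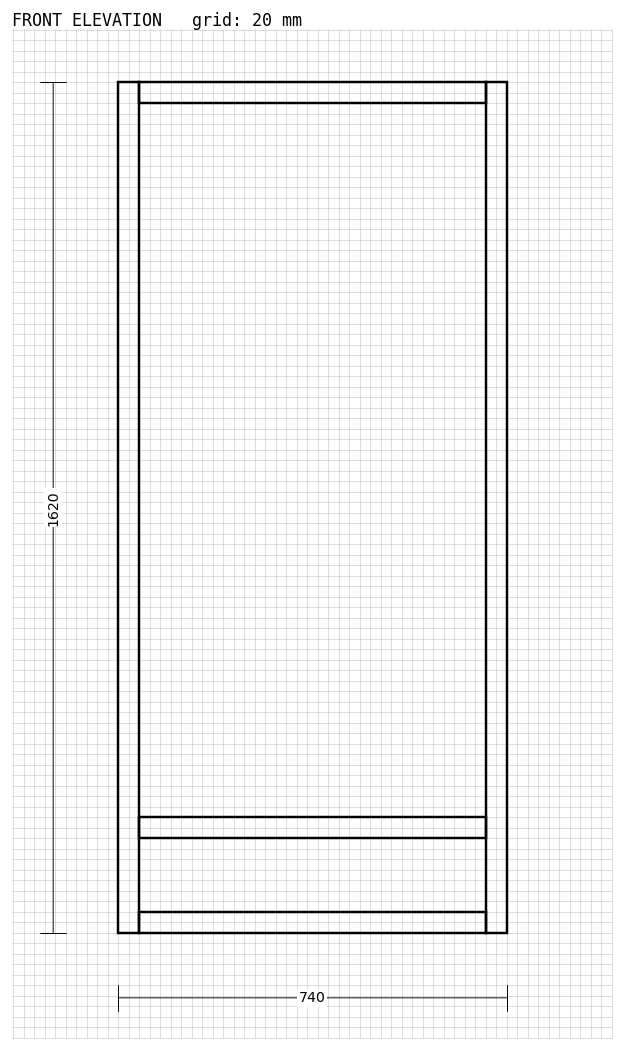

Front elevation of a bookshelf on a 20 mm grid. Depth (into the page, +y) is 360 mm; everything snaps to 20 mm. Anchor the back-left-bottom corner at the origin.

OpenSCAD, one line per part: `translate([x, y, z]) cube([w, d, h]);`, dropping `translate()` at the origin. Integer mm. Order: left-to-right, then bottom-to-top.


cube([40, 360, 1620]);
translate([40, 0, 0]) cube([660, 360, 40]);
translate([40, 0, 180]) cube([660, 360, 40]);
translate([40, 0, 1580]) cube([660, 360, 40]);
translate([700, 0, 0]) cube([40, 360, 1620]);


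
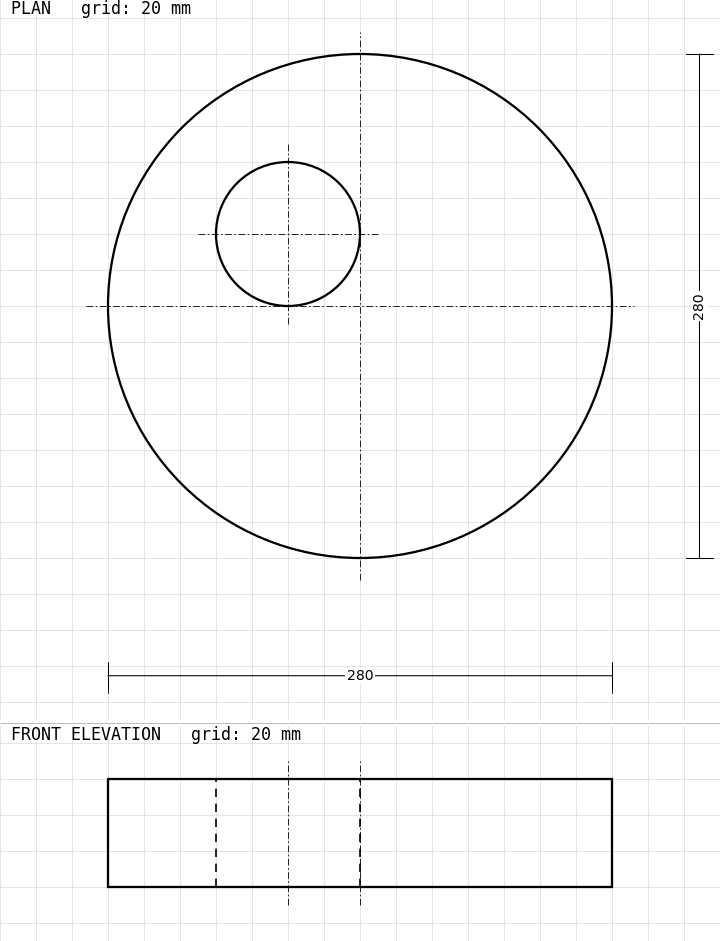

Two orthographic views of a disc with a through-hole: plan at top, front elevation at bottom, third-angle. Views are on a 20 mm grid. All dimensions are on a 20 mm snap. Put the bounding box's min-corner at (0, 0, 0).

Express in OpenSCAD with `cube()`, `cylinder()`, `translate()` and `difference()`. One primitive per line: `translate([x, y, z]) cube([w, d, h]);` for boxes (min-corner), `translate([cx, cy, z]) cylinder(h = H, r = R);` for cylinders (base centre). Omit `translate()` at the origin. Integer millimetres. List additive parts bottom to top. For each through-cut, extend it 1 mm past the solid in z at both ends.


difference() {
  translate([140, 140, 0]) cylinder(h = 60, r = 140);
  translate([100, 180, -1]) cylinder(h = 62, r = 40);
}


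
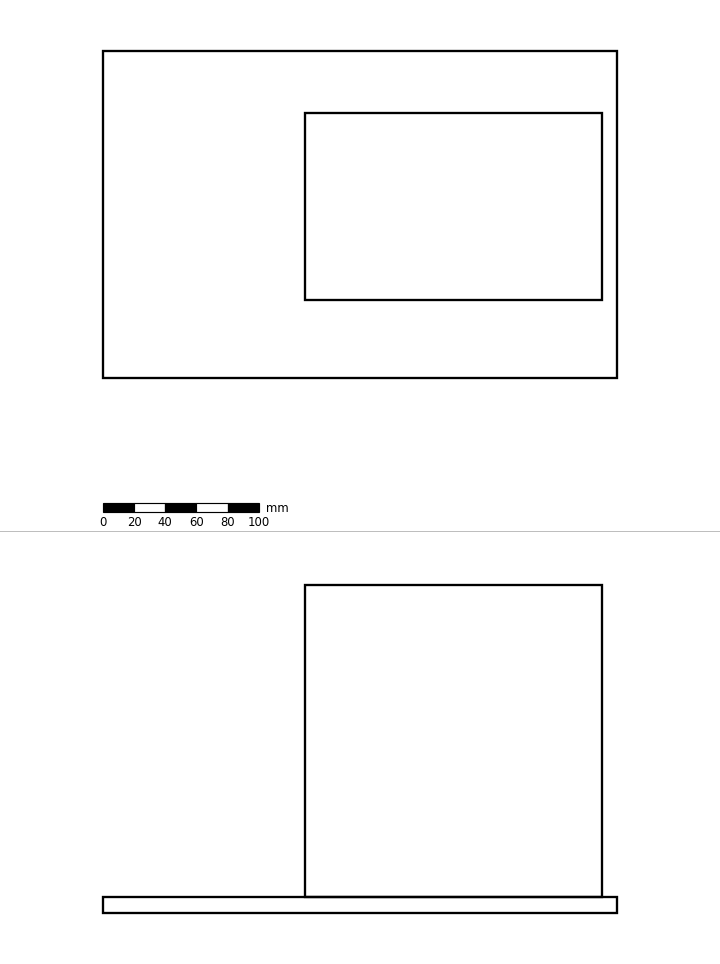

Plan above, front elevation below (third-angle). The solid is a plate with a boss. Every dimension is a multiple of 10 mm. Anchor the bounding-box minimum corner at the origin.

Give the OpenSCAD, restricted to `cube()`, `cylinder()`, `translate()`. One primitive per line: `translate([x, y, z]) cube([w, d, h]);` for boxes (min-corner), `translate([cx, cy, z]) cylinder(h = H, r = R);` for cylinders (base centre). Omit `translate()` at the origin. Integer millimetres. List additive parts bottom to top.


cube([330, 210, 10]);
translate([130, 50, 10]) cube([190, 120, 200]);


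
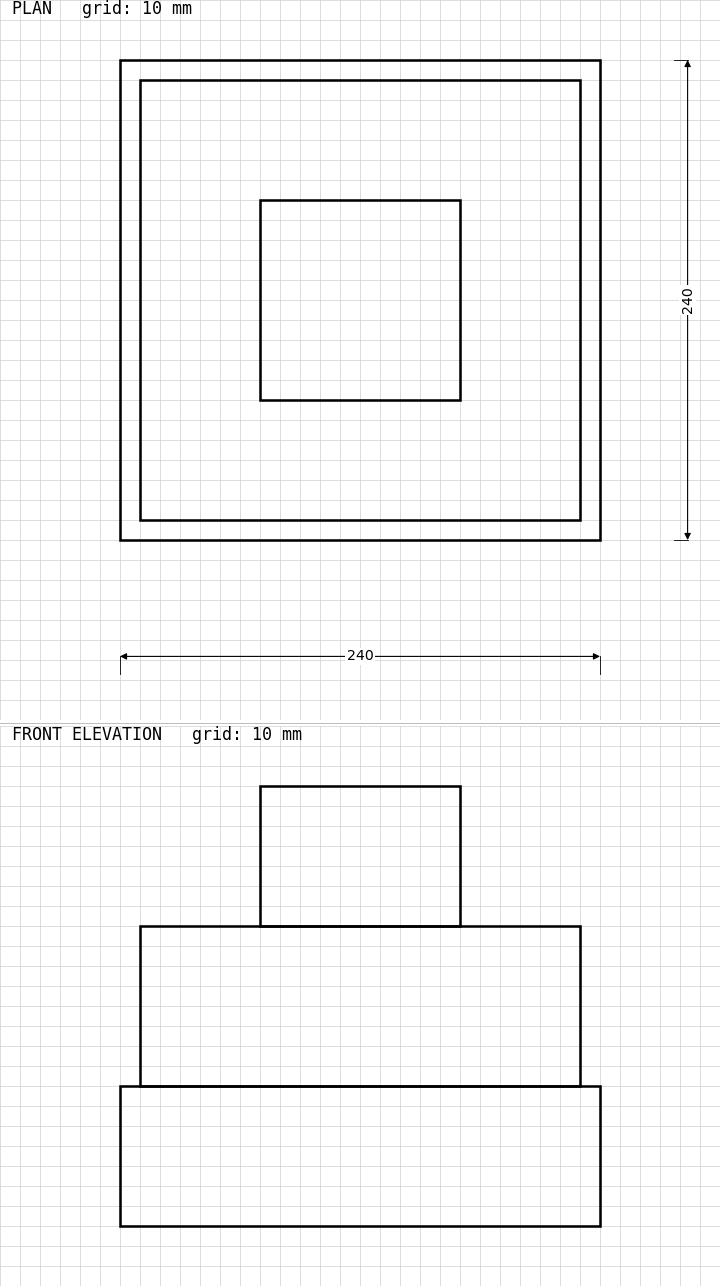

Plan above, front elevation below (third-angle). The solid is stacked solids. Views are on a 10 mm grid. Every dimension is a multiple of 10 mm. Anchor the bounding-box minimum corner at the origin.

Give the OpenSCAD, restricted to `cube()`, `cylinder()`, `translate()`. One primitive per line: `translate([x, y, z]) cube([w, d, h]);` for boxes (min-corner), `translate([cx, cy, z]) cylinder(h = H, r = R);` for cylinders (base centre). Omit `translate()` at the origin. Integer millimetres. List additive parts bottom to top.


cube([240, 240, 70]);
translate([10, 10, 70]) cube([220, 220, 80]);
translate([70, 70, 150]) cube([100, 100, 70]);


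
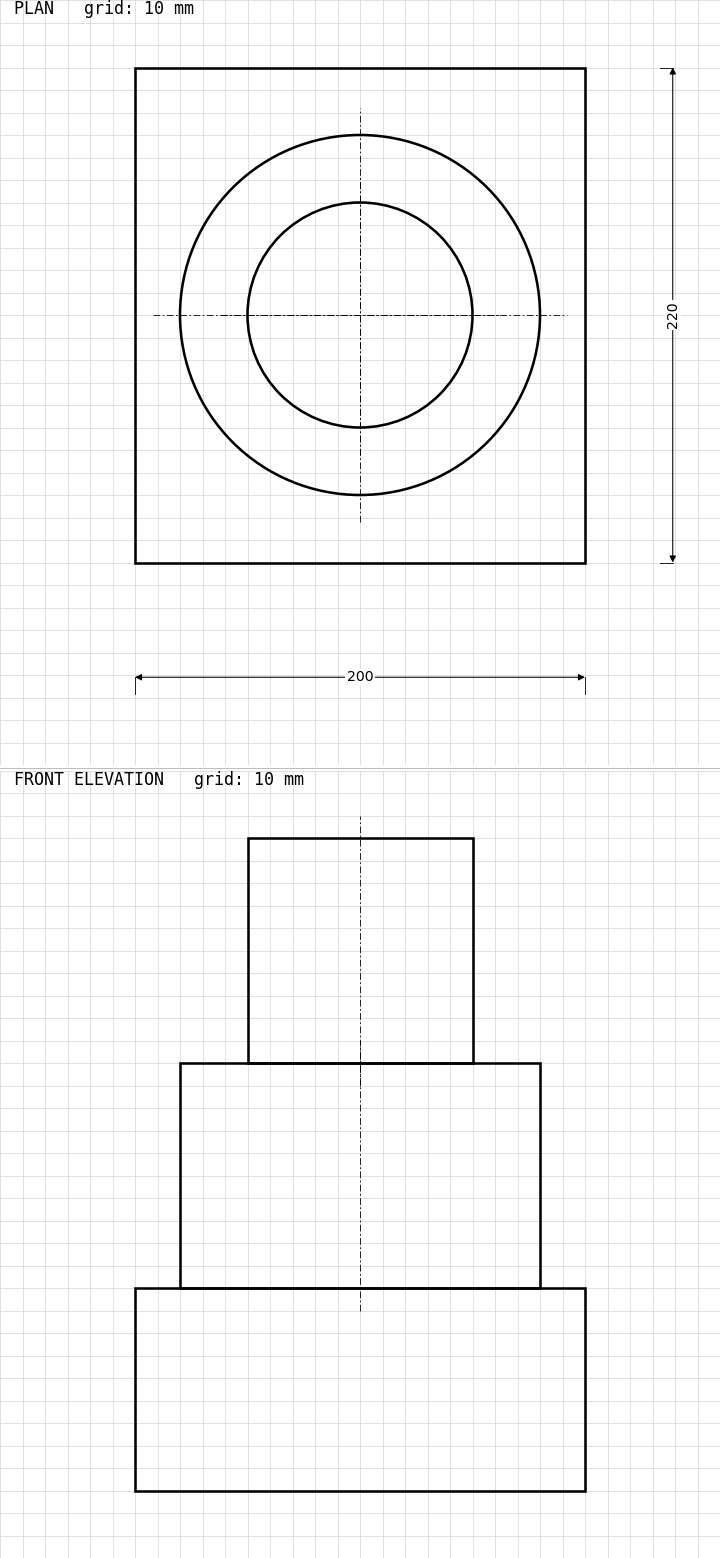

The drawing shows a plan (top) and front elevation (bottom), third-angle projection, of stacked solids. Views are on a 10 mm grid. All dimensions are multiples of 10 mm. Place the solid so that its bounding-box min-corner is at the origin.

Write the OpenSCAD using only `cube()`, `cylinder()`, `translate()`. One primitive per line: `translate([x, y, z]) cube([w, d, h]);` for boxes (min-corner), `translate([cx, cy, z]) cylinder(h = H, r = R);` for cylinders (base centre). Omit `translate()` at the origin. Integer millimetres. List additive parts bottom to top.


cube([200, 220, 90]);
translate([100, 110, 90]) cylinder(h = 100, r = 80);
translate([100, 110, 190]) cylinder(h = 100, r = 50);
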